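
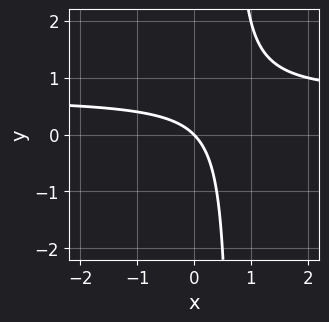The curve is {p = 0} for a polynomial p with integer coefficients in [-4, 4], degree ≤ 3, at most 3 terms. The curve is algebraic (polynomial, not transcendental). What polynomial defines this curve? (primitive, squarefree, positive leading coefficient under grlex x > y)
3*x*y - 2*x - 2*y

(a) The degree is 2 — the shape is more complex than any degree-1 curve.
(b) Observable constraints: one x-axis crossing is at x = 0; it meets the y-axis at y = 0 (among the integer gridlines).
(c) Assembling these constraints gives the stated polynomial.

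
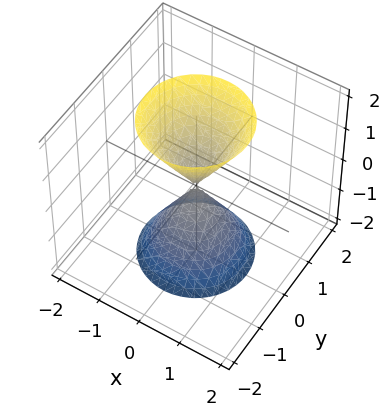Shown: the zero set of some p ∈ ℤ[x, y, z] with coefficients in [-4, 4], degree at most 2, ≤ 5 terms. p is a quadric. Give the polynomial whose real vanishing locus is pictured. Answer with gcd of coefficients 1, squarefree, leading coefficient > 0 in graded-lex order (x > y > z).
3*x^2 + 3*y^2 - z^2

(a) There are 2 components.
(b) The degree is 2 — a double cone through the origin; a quadric.
(c) Symmetries: it's symmetric under z → −z, forcing even powers of z; the surface is invariant under rotation about z: p = q(x² + y², z).
(d) From the axis intercepts and sections: it meets the y-axis at y = 0 (among the integer gridlines); one z-axis crossing is at z = 0; a circular section at z = 1 has radius between 0 and 1.
(e) Fitting integer coefficients to these (and the overall shape) gives p.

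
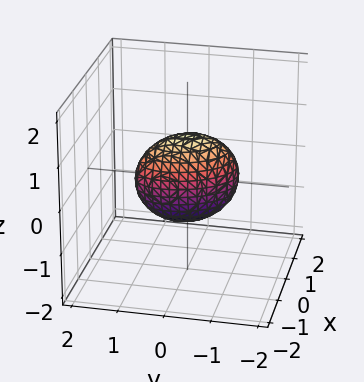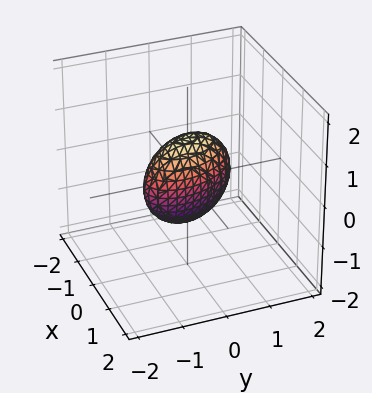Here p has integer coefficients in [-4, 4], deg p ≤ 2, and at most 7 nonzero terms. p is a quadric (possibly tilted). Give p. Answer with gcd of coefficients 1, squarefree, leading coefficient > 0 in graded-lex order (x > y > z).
2*x^2 + x*y + y^2 + z^2 - 1

deg p = 2.
From the axis intercepts and sections: among the integer gridlines, it crosses the z-axis at z ∈ {-1, 1}; among the integer gridlines, it crosses the y-axis at y ∈ {-1, 1}.
Fitting integer coefficients to these (and the overall shape) gives p.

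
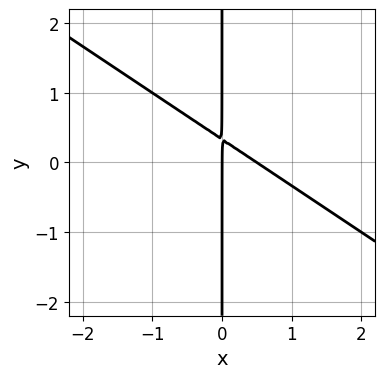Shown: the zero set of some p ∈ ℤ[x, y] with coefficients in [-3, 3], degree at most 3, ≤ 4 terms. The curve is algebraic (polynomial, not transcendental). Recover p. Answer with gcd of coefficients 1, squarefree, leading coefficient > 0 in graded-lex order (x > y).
2*x^2 + 3*x*y - x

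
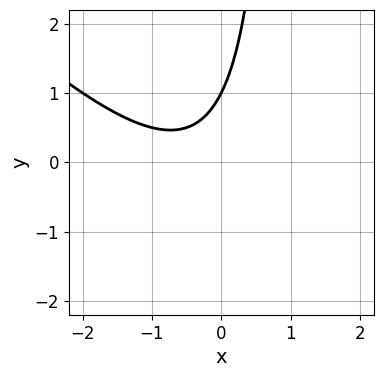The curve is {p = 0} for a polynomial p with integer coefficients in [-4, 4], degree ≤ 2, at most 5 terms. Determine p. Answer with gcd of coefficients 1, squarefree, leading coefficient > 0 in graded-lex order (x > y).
Degree: a generic line meets the curve in up to 2 points, so deg p = 2.
Reading off the gridlines: one y-axis crossing is at y = 1; it misses every integer gridline on the x-axis.
Matching integer coefficients to the picture gives p.

x^2 + x*y + x - y + 1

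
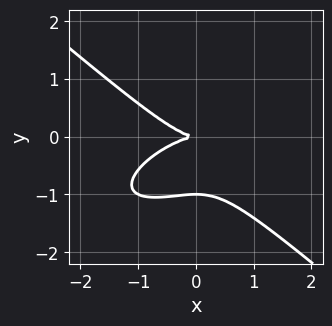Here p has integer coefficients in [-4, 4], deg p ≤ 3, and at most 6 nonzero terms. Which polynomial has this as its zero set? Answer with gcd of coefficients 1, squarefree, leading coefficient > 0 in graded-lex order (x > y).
x^3 - x^2*y + 3*y^3 + 3*y^2

1. Degree: no degree-2 curve has this shape, so deg p = 3.
2. Against the integer gridlines: among the integer gridlines, it crosses the y-axis at y ∈ {-1, 0}; one x-axis crossing is at x = 0.
3. Assembling these constraints gives the stated polynomial.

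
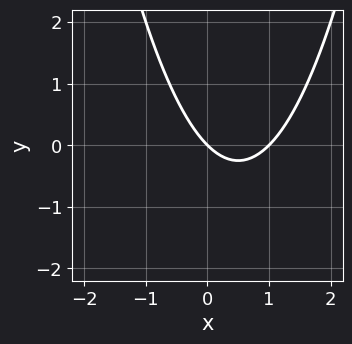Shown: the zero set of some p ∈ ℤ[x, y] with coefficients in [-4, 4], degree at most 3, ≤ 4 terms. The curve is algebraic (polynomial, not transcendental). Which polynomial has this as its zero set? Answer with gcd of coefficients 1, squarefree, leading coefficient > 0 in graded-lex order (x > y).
1. Degree: the shape is more complex than any degree-1 curve, so deg p = 2.
2. From the visible intercepts: it meets the y-axis at y = 0 (among the integer gridlines); among the integer gridlines, it crosses the x-axis at x ∈ {0, 1}.
3. Fitting integer coefficients to these (and the overall shape) gives p.

x^2 - x - y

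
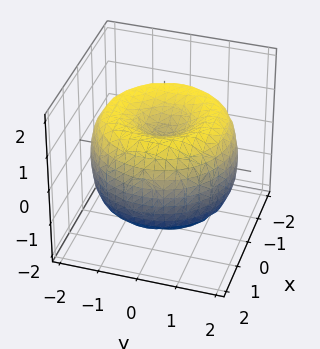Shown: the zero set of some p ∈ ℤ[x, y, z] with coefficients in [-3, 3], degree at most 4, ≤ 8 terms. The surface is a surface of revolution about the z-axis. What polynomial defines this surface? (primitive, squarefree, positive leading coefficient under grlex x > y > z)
Degree: the shape is more complex than any degree-3 surface, so deg p = 4.
By symmetry, every cross-section ⟂ z is a circle, so x, y appear only via x² + y².
Reading off the gridlines: a circular section at z = -1 has radius between 0 and 1.
These observations pin down the coefficients.

x^4 + 2*x^2*y^2 + y^4 - 3*x^2 - 3*y^2 + 2*z^2 - 1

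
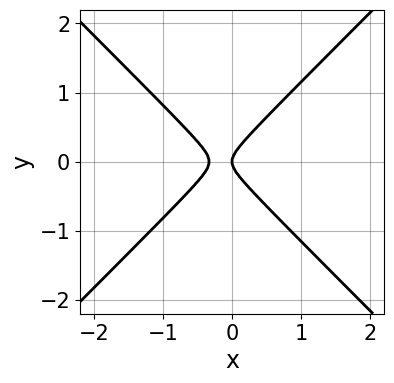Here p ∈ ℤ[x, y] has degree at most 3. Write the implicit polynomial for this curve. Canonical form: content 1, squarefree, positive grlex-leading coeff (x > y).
3*x^2 - 3*y^2 + x

First, deg p = 2. No degree-1 curve has this shape.
Next, symmetries: the y ↦ −y reflection is a symmetry, so y appears only in even powers.
Next, from the axis intercepts and sections: it meets the y-axis at y = 0 (among the integer gridlines); one x-axis crossing is at x = 0.
Finally, assembling these constraints gives the stated polynomial.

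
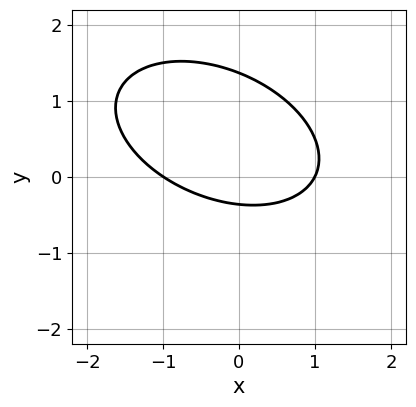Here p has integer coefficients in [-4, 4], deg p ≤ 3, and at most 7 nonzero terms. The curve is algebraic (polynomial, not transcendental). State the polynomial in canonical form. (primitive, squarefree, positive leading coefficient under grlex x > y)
x^2 + x*y + 2*y^2 - 2*y - 1

The degree is 2 — no degree-1 curve has this shape.
From the visible intercepts: among the integer gridlines, it crosses the x-axis at x ∈ {-1, 1}.
Together with the visible shape, these determine p as stated.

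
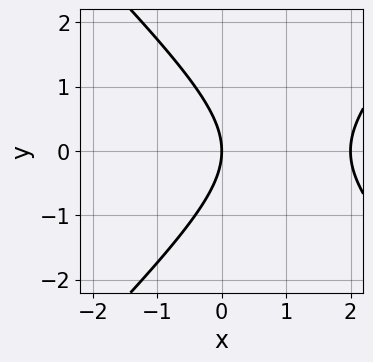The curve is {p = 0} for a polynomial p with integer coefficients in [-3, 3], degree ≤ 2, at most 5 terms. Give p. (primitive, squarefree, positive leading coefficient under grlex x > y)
x^2 - y^2 - 2*x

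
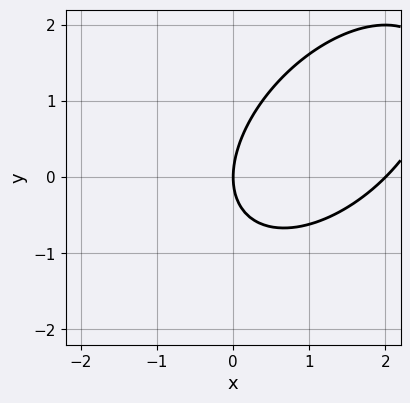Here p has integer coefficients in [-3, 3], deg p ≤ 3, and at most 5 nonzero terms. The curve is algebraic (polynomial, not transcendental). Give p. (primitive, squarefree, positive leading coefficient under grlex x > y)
x^2 - x*y + y^2 - 2*x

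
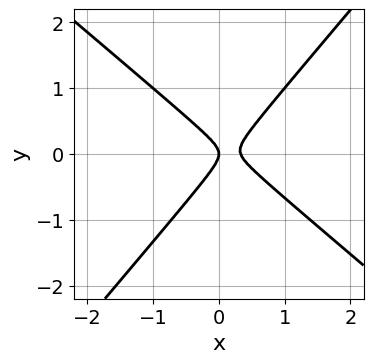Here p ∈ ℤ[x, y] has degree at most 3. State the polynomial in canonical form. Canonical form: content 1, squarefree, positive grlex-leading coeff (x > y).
3*x^2 + x*y - 3*y^2 - x

(a) Degree: no degree-1 curve has this shape, so deg p = 2.
(b) From the visible intercepts: one y-axis crossing is at y = 0; one x-axis crossing is at x = 0.
(c) Solving for integer coefficients yields p as stated.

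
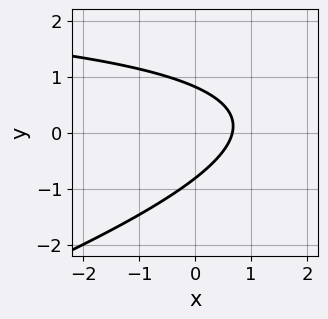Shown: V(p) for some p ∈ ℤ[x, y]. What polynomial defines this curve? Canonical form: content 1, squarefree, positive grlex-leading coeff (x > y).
x*y - 3*y^2 - 3*x + 2

(a) The degree is 2 — no degree-1 curve has this shape.
(b) The integer polynomial consistent with all of this is the stated p.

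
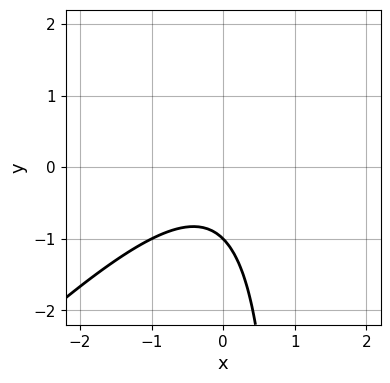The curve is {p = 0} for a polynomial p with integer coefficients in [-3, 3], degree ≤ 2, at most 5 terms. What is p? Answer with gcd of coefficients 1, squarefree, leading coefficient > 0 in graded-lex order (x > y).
1. deg p = 2.
2. From the axis intercepts and sections: it meets the y-axis at y = -1 (among the integer gridlines); it misses every integer gridline on the x-axis.
3. Putting this together gives p.

x^2 - x*y + y + 1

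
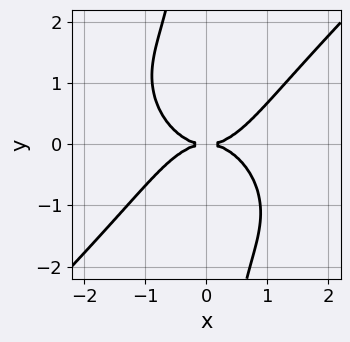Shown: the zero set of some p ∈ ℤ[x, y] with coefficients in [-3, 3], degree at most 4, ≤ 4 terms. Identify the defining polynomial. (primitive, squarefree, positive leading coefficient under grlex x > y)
First, degree: no degree-3 curve has this shape, so deg p = 4.
Next, observable constraints: one x-axis crossing is at x = 0; it crosses the y-axis at the gridline y = 0.
Finally, together with the visible shape, these determine p as stated.

2*x^4 - 2*x*y^3 - 3*y^2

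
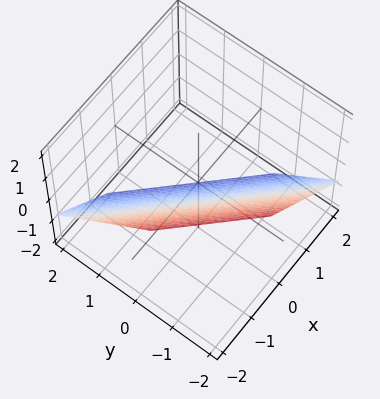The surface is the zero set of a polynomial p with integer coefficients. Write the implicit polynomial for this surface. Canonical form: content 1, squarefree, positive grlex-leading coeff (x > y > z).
3*x + 3*y + 3*z + 2

1. Degree: every cross-section is a straight line — this is a plane, so deg p = 1.
2. Putting this together gives p.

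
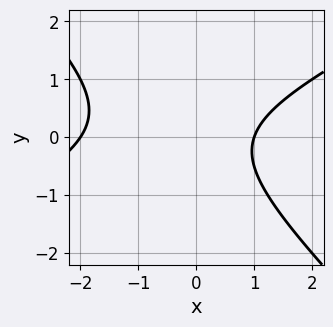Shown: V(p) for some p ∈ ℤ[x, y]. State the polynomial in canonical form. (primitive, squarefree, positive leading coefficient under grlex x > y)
x^2 - x*y - 2*y^2 + x - 2

Degree: a generic line meets the curve in up to 2 points, so deg p = 2.
Reading off the gridlines: among the integer gridlines, it crosses the x-axis at x ∈ {-2, 1}; the curve avoids every integer y-axis point in the box.
Assembling these constraints gives the stated polynomial.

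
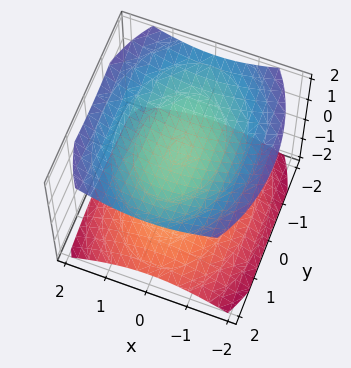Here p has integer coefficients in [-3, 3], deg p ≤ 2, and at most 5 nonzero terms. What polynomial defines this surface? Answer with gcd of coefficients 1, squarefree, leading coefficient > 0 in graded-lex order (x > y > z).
2*x^2 + y^2 - 3*z^2 + 3

(a) There are 2 components.
(b) deg p = 2.
(c) Symmetries: the z ↦ −z reflection is a symmetry, so z appears only in even powers; it's symmetric under y → −y, forcing even powers of y; mirror symmetry x ↦ −x ⇒ only even powers of x.
(d) Observable constraints: it misses every integer gridline on the y-axis; the z-axis gridline crossings are at z ∈ {-1, 1}; no x-intercept at any integer in the box.
(e) Together with the visible shape, these determine p as stated.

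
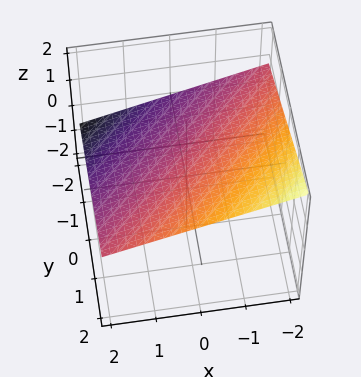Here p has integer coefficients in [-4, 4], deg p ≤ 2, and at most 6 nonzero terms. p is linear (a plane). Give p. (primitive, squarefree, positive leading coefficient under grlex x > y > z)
Degree: the surface is flat (a plane), so deg p = 1.
Against the integer gridlines: one y-axis crossing is at y = -2; it meets the x-axis at x = 2 (among the integer gridlines).
The integer polynomial consistent with all of this is the stated p.

x - y + 3*z - 2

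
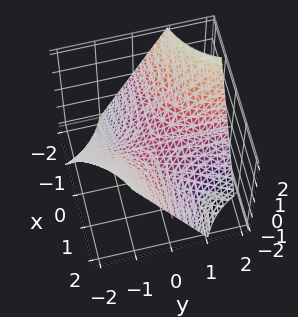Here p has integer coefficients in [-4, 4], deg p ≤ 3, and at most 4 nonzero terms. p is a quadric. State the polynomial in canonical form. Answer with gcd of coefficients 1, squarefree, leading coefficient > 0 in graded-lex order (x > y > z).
x*y + z

1. The degree is 2 — a hyperbolic paraboloid; a quadric.
2. From the visible intercepts: it crosses the z-axis at the gridline z = 0; every point of the x-axis in the box is on the surface; the visible y-axis segment lies entirely on the surface.
3. Together with the visible shape, these determine p as stated.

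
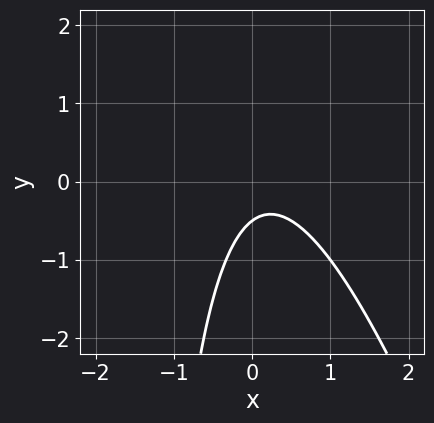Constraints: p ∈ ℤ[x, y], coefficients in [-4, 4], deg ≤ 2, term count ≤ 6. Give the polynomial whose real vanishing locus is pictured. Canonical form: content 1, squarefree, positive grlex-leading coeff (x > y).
3*x^2 + x*y - x + 2*y + 1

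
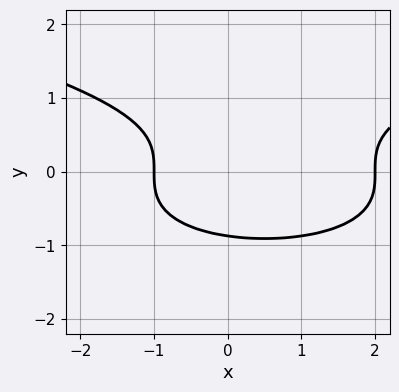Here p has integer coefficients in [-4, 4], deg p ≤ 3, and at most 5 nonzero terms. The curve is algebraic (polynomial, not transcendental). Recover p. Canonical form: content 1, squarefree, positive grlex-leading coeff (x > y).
3*y^3 - x^2 + x + 2

First, the degree is 3 — a generic line meets the curve in up to 3 points.
Next, observable constraints: the x-axis gridline crossings are at x ∈ {-1, 2}.
Finally, the integer polynomial consistent with all of this is the stated p.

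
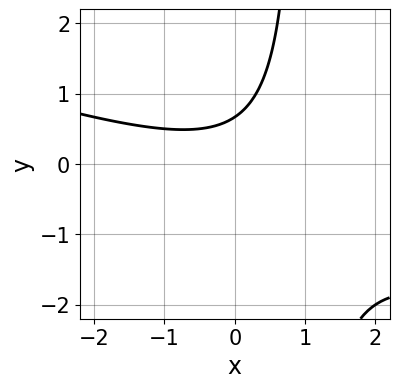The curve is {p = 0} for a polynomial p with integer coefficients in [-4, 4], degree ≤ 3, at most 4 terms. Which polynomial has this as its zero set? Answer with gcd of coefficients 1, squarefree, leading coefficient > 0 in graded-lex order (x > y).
x^2 + 3*x*y - 3*y + 2

(a) The degree is 2 — no degree-1 curve has this shape.
(b) From the axis intercepts and sections: no x-intercept at any integer in the box.
(c) Matching integer coefficients to the picture gives p.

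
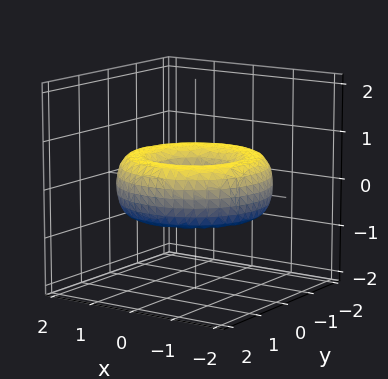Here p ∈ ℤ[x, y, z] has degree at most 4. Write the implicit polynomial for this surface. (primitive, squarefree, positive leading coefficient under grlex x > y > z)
(a) deg p = 4. No degree-3 surface has this shape.
(b) Symmetries: rotational symmetry about the z-axis ⇒ p depends on x, y only through x² + y².
(c) Reading off the gridlines: the surface avoids every integer z-axis point in the box; a circular section at z = 0 has radius between 0 and 1.
(d) Together with the visible shape, these determine p as stated.

x^4 + 2*x^2*y^2 + y^4 - 3*x^2 - 3*y^2 + 3*z^2 + 1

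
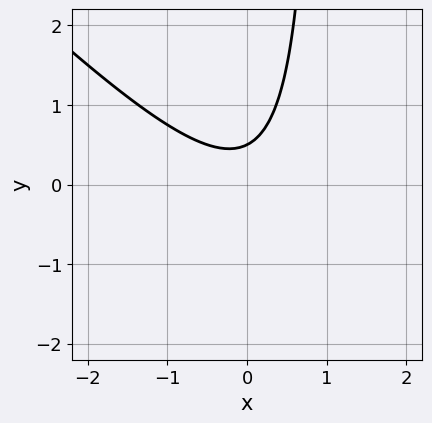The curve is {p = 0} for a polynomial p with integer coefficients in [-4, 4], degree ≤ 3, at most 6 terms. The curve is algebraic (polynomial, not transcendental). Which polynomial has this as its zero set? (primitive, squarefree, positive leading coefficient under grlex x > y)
2*x^2 + 2*x*y - 2*y + 1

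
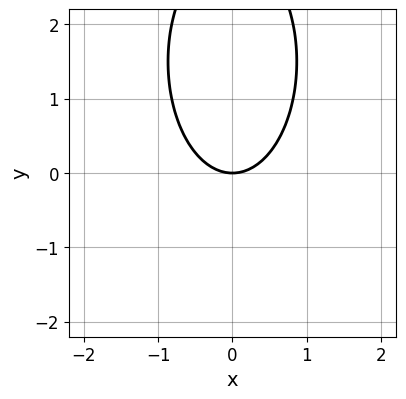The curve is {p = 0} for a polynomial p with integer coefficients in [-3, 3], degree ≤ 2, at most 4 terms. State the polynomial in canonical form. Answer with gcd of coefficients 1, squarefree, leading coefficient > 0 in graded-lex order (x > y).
1. deg p = 2. The shape is more complex than any degree-1 curve.
2. Symmetries: mirror symmetry x ↦ −x ⇒ only even powers of x.
3. Checking where it meets the axes: it meets the x-axis at x = 0 (among the integer gridlines); it crosses the y-axis at the gridline y = 0.
4. Matching integer coefficients to the picture gives p.

3*x^2 + y^2 - 3*y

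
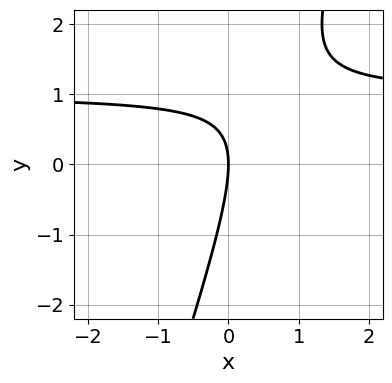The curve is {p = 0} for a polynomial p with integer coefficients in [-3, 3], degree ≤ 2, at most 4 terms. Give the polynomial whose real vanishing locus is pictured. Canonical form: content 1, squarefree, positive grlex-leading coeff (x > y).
3*x*y - y^2 - 3*x

(a) deg p = 2. No degree-1 curve has this shape.
(b) Observable constraints: it meets the y-axis at y = 0 (among the integer gridlines); one x-axis crossing is at x = 0.
(c) Together with the visible shape, these determine p as stated.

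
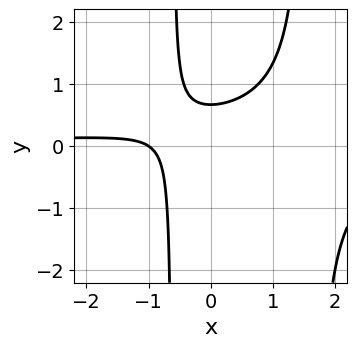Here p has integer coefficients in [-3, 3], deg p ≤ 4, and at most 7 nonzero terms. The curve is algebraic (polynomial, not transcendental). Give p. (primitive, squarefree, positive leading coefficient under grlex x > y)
3*x^2*y - 3*x*y + 2*x - 3*y + 2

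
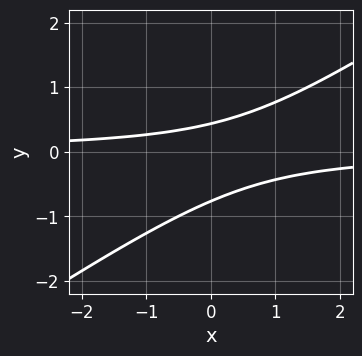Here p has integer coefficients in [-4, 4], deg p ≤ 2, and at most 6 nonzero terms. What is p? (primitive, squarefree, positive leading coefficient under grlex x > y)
2*x*y - 3*y^2 - y + 1

First, degree: the shape is more complex than any degree-1 curve, so deg p = 2.
Then, checking where it meets the axes: the curve avoids every integer x-axis point in the box.
Finally, solving for integer coefficients yields p as stated.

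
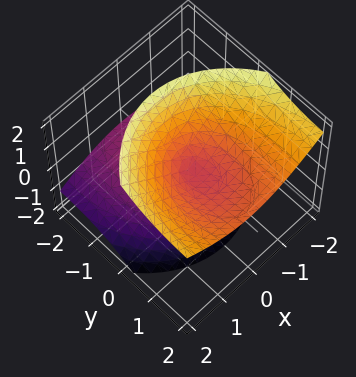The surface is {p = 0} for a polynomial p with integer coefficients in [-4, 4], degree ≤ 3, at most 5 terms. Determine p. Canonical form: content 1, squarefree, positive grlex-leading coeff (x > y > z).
2*x^2 + y^2 - 3*y*z - 2*z^2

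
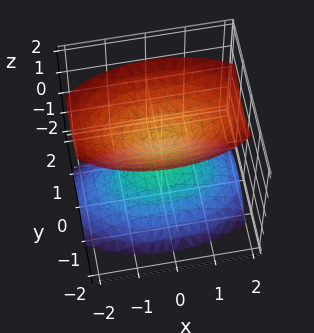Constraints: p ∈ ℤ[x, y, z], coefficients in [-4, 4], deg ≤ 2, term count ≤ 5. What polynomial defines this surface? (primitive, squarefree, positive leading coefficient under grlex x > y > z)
x^2 + 3*y^2 - 2*z^2 + 1

There are 2 components.
deg p = 2.
Symmetries: mirror symmetry x ↦ −x ⇒ only even powers of x; mirror symmetry y ↦ −y ⇒ only even powers of y; it's symmetric under z → −z, forcing even powers of z.
From the visible intercepts: the surface avoids every integer x-axis point in the box; no y-intercept at any integer in the box.
Putting this together gives p.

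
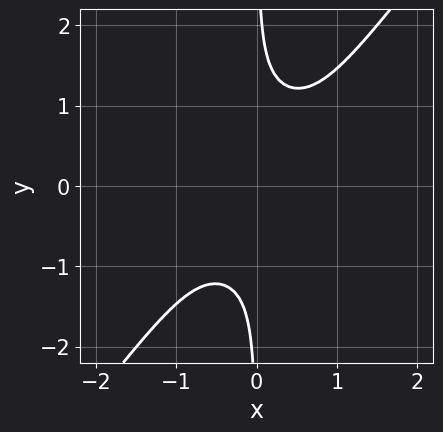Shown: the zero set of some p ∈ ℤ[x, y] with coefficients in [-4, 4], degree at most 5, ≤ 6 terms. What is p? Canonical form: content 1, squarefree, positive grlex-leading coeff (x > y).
1. Degree: the shape is more complex than any degree-3 curve, so deg p = 4.
2. Reading off the gridlines: it misses every integer gridline on the y-axis; the curve avoids every integer x-axis point in the box.
3. Assembling these constraints gives the stated polynomial.

x^4 + 2*x^2*y^2 - 2*x*y^3 + 1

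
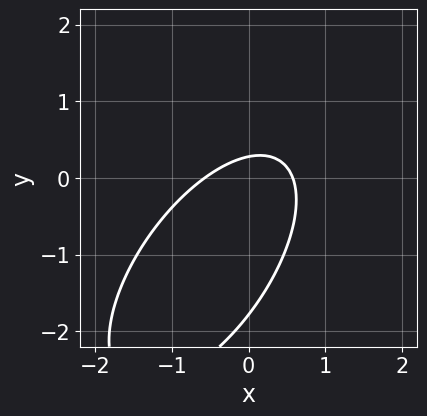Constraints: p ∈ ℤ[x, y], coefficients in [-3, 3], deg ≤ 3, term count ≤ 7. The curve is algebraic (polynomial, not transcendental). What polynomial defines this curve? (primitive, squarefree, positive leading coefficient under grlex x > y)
3*x^2 - 3*x*y + 2*y^2 + 3*y - 1

First, the degree is 2 — the shape is more complex than any degree-1 curve.
Finally, putting this together gives p.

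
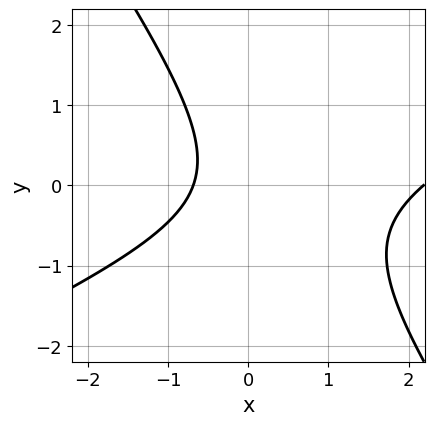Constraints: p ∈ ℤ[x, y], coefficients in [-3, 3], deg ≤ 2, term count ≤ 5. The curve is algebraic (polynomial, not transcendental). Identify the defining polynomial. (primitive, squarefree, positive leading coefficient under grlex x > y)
2*x^2 - 3*x*y - 3*y^2 - 3*x - 3

1. deg p = 2. The shape is more complex than any degree-1 curve.
2. Reading off the gridlines: it misses every integer gridline on the y-axis.
3. Matching integer coefficients to the picture gives p.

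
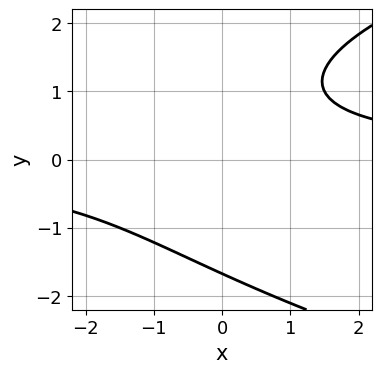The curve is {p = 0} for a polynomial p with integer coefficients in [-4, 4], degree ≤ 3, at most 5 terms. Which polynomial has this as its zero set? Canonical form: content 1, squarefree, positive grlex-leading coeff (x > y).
y^3 - 2*x*y - y + 3

(a) deg p = 3.
(b) From the visible intercepts: it misses every integer gridline on the x-axis.
(c) Solving for integer coefficients yields p as stated.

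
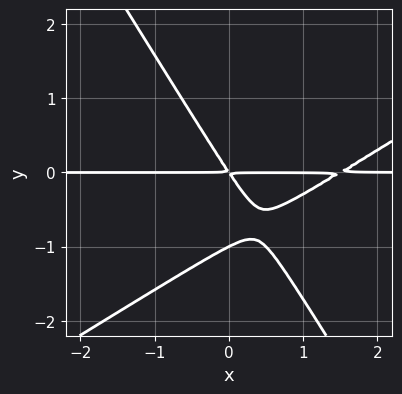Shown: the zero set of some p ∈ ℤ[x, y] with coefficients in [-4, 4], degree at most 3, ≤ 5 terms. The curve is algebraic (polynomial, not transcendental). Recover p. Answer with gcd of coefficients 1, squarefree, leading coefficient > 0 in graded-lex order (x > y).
2*x^2*y - 2*x*y^2 - 2*y^3 - 3*x*y - 2*y^2

deg p = 3.
From the visible intercepts: it meets the y-axis at y = -1 (among the integer gridlines); the visible x-axis segment lies entirely on the curve.
Fitting integer coefficients to these (and the overall shape) gives p.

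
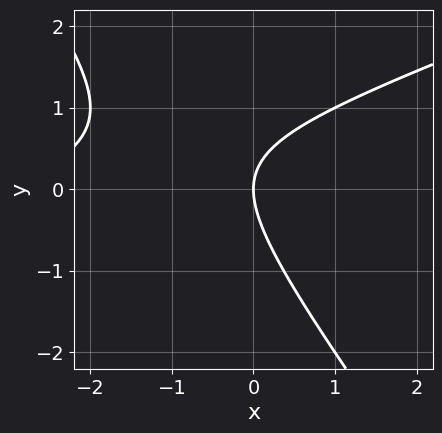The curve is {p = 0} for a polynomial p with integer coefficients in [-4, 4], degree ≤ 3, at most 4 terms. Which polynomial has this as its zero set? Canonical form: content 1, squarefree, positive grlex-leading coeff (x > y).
x^2 - 2*x*y - 2*y^2 + 3*x

1. deg p = 2.
2. Checking where it meets the axes: one y-axis crossing is at y = 0; it meets the x-axis at x = 0 (among the integer gridlines).
3. The integer polynomial consistent with all of this is the stated p.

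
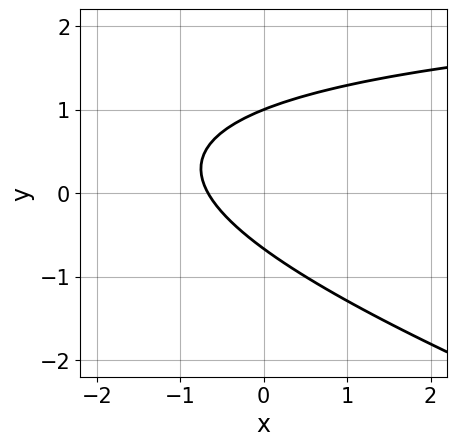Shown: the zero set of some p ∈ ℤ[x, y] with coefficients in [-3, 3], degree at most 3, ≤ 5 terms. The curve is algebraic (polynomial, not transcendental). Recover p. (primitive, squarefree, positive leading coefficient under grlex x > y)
x*y + 3*y^2 - 3*x - y - 2

(a) deg p = 2. The shape is more complex than any degree-1 curve.
(b) Checking where it meets the axes: it crosses the y-axis at the gridline y = 1.
(c) Solving for integer coefficients yields p as stated.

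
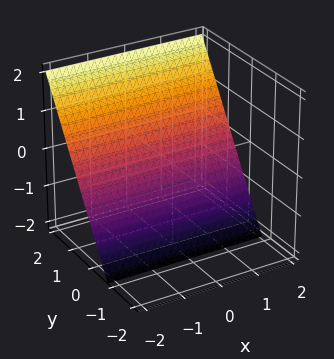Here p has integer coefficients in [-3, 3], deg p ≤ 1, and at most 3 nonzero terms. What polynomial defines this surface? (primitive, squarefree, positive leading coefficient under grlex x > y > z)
3*y - 2*z - 2

(a) deg p = 1. Every cross-section is a straight line — this is a plane.
(b) From the visible intercepts: one z-axis crossing is at z = -1; no x-intercept at any integer in the box.
(c) These observations pin down the coefficients.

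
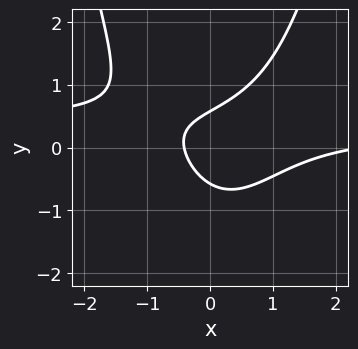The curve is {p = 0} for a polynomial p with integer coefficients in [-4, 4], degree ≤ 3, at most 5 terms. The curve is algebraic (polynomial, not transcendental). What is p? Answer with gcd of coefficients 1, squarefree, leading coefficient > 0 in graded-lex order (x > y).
(a) Degree: a generic line meets the curve in up to 3 points, so deg p = 3.
(b) Putting this together gives p.

3*x^2*y - x^2 - 3*y^2 + 2*x + 1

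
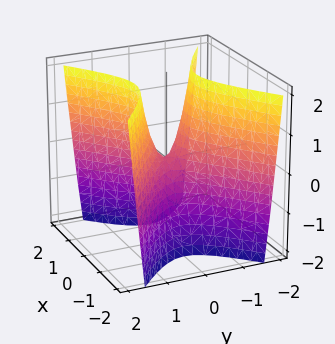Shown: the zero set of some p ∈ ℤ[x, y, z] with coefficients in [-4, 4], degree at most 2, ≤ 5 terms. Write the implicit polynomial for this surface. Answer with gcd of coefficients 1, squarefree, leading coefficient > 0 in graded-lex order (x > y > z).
2*x^2 - 3*y^2 + z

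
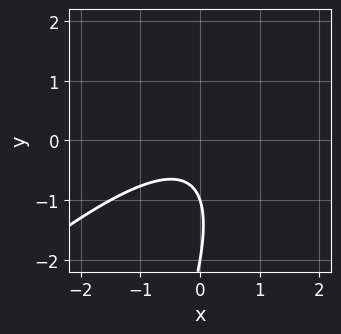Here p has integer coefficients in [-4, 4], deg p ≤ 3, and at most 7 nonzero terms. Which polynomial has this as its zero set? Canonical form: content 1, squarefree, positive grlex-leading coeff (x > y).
2*x^2 - 3*x*y + y^2 + 3*y + 2

1. deg p = 2. No degree-1 curve has this shape.
2. From the axis intercepts and sections: the curve avoids every integer x-axis point in the box; among the integer gridlines, it crosses the y-axis at y ∈ {-2, -1}.
3. These observations pin down the coefficients.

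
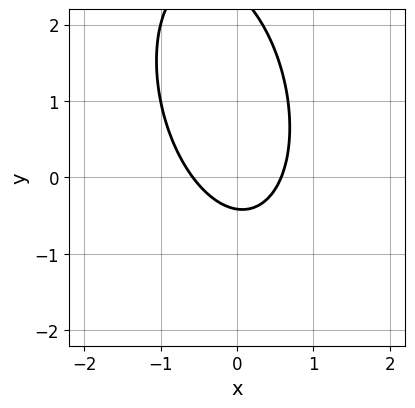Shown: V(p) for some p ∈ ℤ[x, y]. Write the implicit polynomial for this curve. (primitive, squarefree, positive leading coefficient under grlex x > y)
3*x^2 + x*y + y^2 - 2*y - 1

deg p = 2. A generic line meets the curve in up to 2 points.
Putting this together gives p.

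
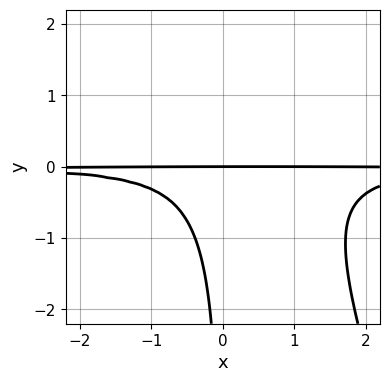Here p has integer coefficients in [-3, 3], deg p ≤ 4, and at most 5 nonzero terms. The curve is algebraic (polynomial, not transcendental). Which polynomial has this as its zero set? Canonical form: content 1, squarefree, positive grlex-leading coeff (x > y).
3*x^2*y^2 + x*y^3 - 3*x*y^2 + 2*y

Degree: no degree-3 curve has this shape, so deg p = 4.
Reading off the gridlines: one y-axis crossing is at y = 0; every point of the x-axis in the box is on the curve.
Fitting integer coefficients to these (and the overall shape) gives p.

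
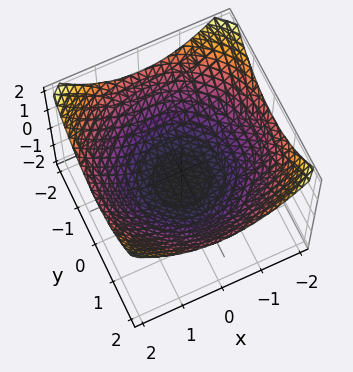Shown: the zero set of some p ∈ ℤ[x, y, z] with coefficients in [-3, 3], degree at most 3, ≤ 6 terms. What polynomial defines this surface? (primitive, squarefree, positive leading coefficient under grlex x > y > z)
x^2 + y^2 - 3*z - 2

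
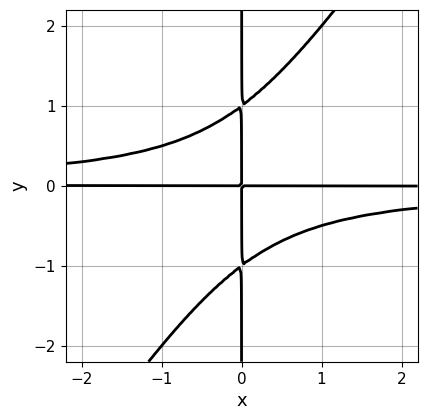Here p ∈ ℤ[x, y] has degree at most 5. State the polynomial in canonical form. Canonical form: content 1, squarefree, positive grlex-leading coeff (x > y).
3*x^2*y^2 - 2*x*y^3 + 2*x*y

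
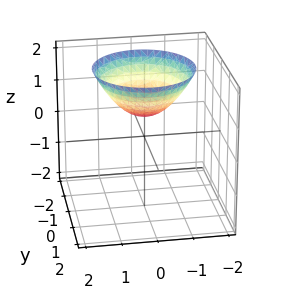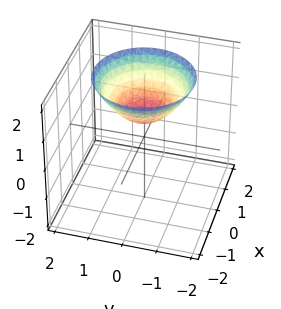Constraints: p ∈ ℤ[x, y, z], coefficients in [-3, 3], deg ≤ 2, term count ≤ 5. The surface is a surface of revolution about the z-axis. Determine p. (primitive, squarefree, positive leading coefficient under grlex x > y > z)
2*x^2 + 2*y^2 - 3*z + 2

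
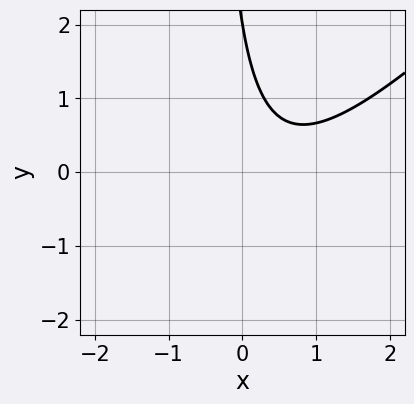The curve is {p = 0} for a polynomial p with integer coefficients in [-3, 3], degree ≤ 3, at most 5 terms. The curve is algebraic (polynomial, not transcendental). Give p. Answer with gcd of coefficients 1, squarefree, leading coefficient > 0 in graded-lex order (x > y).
2*x^2 - 2*x*y - 2*x - y + 2

First, degree: no degree-1 curve has this shape, so deg p = 2.
Next, from the visible intercepts: it meets the y-axis at y = 2 (among the integer gridlines); it misses every integer gridline on the x-axis.
Finally, matching integer coefficients to the picture gives p.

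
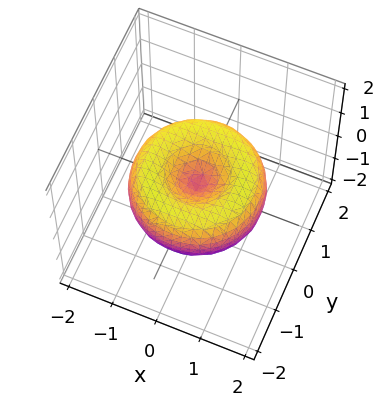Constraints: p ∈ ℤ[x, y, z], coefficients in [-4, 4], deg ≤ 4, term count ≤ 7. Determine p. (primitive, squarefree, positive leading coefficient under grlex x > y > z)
The degree is 4 — the shape is more complex than any degree-3 surface.
Symmetry: the z-axis is an axis of rotation, so x and y enter only as x² + y².
Reading off the gridlines: it crosses the z-axis at the gridline z = 0; a circular section at z = 0 has radius between 1 and 2; it meets the y-axis at y = 0 (among the integer gridlines); it crosses the x-axis at the gridline x = 0.
Together with the visible shape, these determine p as stated.

x^4 + 2*x^2*y^2 + y^4 - 2*x^2 - 2*y^2 + 2*z^2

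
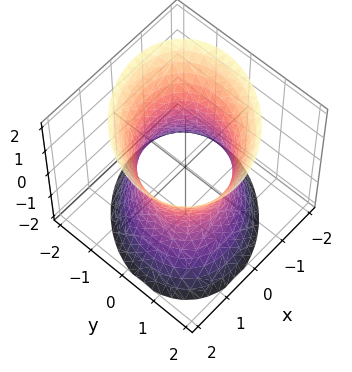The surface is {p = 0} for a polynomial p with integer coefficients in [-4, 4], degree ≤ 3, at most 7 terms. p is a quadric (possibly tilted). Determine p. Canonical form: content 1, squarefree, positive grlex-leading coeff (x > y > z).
2*x^2 - x*y + 2*y^2 - z^2 - 3

First, deg p = 2.
Next, checking where it meets the axes: no z-intercept at any integer in the box.
Finally, matching integer coefficients to the picture gives p.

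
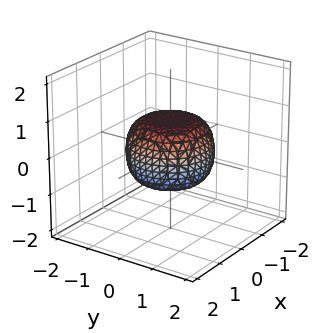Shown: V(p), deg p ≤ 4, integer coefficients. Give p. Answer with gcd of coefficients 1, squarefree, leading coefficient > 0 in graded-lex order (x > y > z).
2*x^4 + 4*x^2*y^2 + 2*y^4 - x^2 - y^2 + 3*z^2 - 2

1. The degree is 4 — the shape is more complex than any degree-3 surface.
2. Symmetries: rotational symmetry about the z-axis ⇒ p depends on x, y only through x² + y².
3. Against the integer gridlines: a circular section at z = 0 has radius between 1 and 2.
4. Matching integer coefficients to the picture gives p.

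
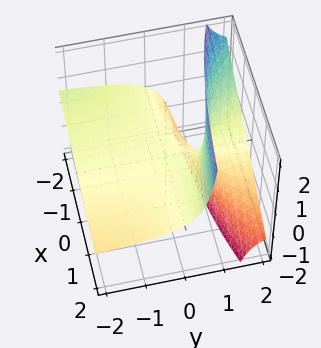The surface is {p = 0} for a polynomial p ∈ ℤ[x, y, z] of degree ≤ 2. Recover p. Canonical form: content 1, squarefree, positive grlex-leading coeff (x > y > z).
(a) The degree is 2 — a generic line meets the surface in up to 2 points.
(b) Observable constraints: one z-axis crossing is at z = 0; every point of the x-axis in the box is on the surface; every point of the y-axis in the box is on the surface.
(c) The integer polynomial consistent with all of this is the stated p.

x*y + 3*y*z - 3*z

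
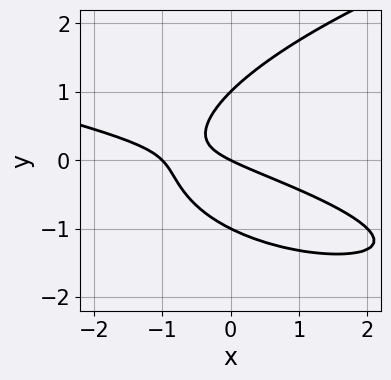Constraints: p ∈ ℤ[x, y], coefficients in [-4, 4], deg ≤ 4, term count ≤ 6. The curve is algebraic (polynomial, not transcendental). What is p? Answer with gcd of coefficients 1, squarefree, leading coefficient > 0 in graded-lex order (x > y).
2*y^3 - x^2 - 3*x*y - x - 2*y

(a) The degree is 3 — no degree-2 curve has this shape.
(b) Against the integer gridlines: the y-axis gridline crossings are at y ∈ {-1, 0, 1}; the x-axis gridline crossings are at x ∈ {-1, 0}.
(c) Together with the visible shape, these determine p as stated.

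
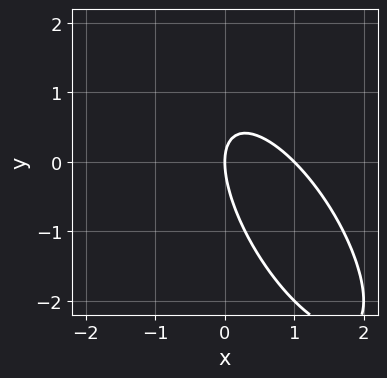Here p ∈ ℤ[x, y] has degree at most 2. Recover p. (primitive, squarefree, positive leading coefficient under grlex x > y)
First, the degree is 2 — the shape is more complex than any degree-1 curve.
Then, observable constraints: the x-axis gridline crossings are at x ∈ {0, 1}; one y-axis crossing is at y = 0.
Finally, together with the visible shape, these determine p as stated.

2*x^2 + 2*x*y + y^2 - 2*x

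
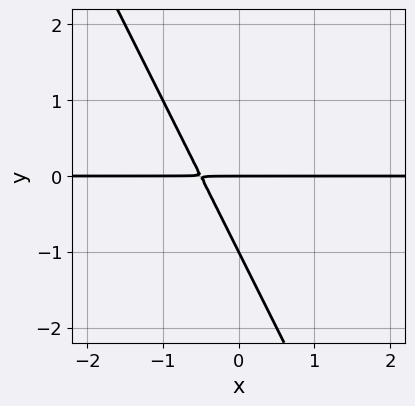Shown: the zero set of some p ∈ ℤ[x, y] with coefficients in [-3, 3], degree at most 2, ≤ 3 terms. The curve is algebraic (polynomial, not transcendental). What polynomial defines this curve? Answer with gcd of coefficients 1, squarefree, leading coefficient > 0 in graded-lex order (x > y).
2*x*y + y^2 + y

1. Degree: a generic line meets the curve in up to 2 points, so deg p = 2.
2. Observable constraints: every point of the x-axis in the box is on the curve; among the integer gridlines, it crosses the y-axis at y ∈ {-1, 0}.
3. These observations pin down the coefficients.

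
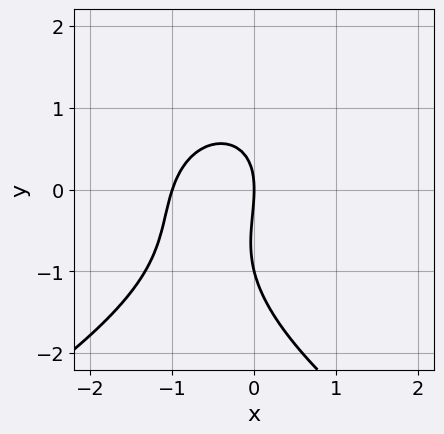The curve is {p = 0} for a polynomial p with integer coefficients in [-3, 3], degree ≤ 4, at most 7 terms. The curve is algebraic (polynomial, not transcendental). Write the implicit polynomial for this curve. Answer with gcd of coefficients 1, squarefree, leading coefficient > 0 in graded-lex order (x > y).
y^3 + 3*x^2 - x*y + y^2 + 3*x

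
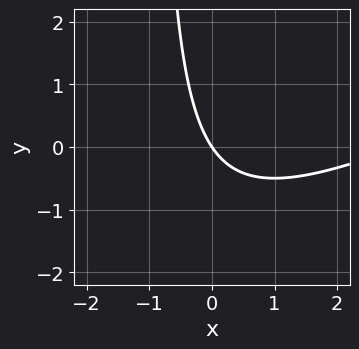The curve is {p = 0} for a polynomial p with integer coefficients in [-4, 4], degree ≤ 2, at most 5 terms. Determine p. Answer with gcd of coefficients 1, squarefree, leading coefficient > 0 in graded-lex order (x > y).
x^2 - 2*x*y - 3*x - 2*y

The degree is 2 — a generic line meets the curve in up to 2 points.
From the visible intercepts: it crosses the x-axis at the gridline x = 0; it meets the y-axis at y = 0 (among the integer gridlines).
Assembling these constraints gives the stated polynomial.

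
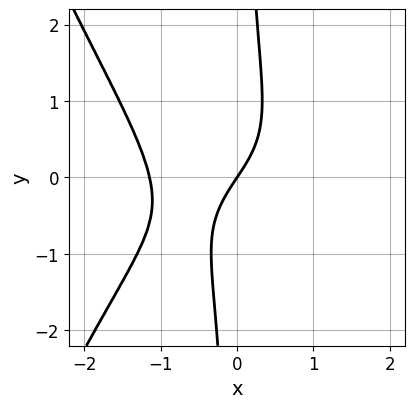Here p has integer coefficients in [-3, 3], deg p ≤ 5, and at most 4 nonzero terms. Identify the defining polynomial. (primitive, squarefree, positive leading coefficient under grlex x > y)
2*x^4 + 3*x*y^2 + 3*x - 2*y

(a) Degree: the shape is more complex than any degree-3 curve, so deg p = 4.
(b) Checking where it meets the axes: one y-axis crossing is at y = 0; it crosses the x-axis at the gridline x = 0.
(c) Assembling these constraints gives the stated polynomial.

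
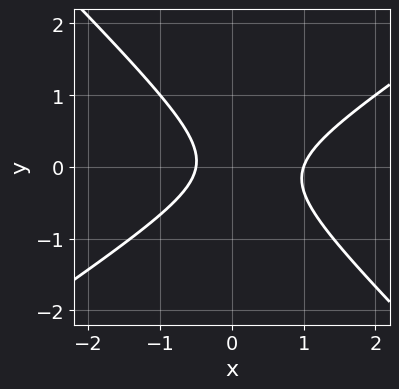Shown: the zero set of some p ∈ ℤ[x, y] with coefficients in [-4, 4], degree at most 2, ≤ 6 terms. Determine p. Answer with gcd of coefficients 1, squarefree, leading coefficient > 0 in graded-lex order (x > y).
2*x^2 - x*y - 3*y^2 - x - 1

(a) The degree is 2 — the shape is more complex than any degree-1 curve.
(b) Observable constraints: it meets the x-axis at x = 1 (among the integer gridlines); the curve avoids every integer y-axis point in the box.
(c) Together with the visible shape, these determine p as stated.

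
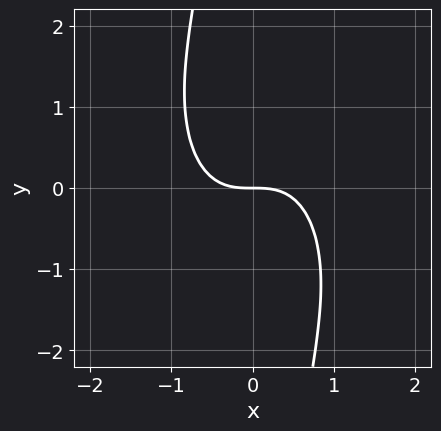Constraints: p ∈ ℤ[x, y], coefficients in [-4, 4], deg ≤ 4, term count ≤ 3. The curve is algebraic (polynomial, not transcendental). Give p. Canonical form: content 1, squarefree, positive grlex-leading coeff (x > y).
First, degree: the shape is more complex than any degree-2 curve, so deg p = 3.
Next, checking where it meets the axes: it meets the y-axis at y = 0 (among the integer gridlines); it meets the x-axis at x = 0 (among the integer gridlines).
Finally, putting this together gives p.

2*x^3 + x*y^2 + 2*y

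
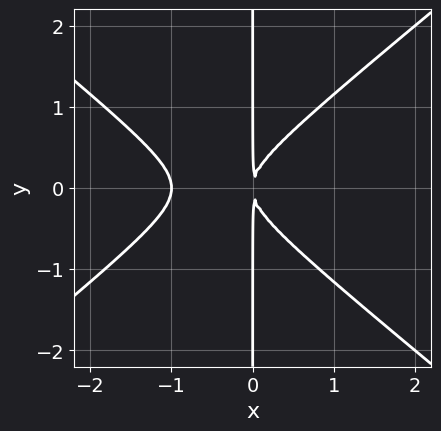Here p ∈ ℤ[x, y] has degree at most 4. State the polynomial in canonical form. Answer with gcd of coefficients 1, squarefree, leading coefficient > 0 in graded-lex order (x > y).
2*x^3 - 3*x*y^2 + 2*x^2

1. deg p = 3.
2. Symmetries: it's symmetric under y → −y, forcing even powers of y.
3. Observable constraints: every point of the y-axis in the box is on the curve; it crosses the x-axis at the gridline x = -1.
4. Fitting integer coefficients to these (and the overall shape) gives p.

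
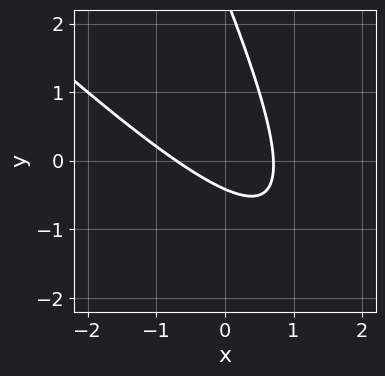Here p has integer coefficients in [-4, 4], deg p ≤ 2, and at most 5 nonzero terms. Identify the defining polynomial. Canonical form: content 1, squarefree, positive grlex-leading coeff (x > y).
1. deg p = 2. The shape is more complex than any degree-1 curve.
2. Putting this together gives p.

2*x^2 + 3*x*y + y^2 - 2*y - 1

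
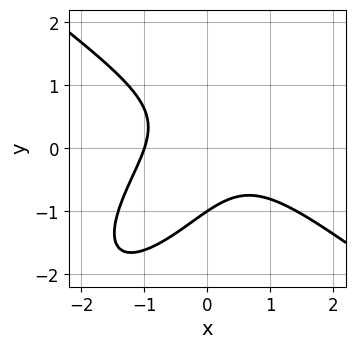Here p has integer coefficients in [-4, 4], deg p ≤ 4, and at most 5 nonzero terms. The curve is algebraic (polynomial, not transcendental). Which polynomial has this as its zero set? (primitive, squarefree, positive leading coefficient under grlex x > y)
First, deg p = 3.
Next, from the axis intercepts and sections: one y-axis crossing is at y = -1; it crosses the x-axis at the gridline x = -1.
Finally, fitting integer coefficients to these (and the overall shape) gives p.

x^3 - x*y^2 + y^3 + x*y + 1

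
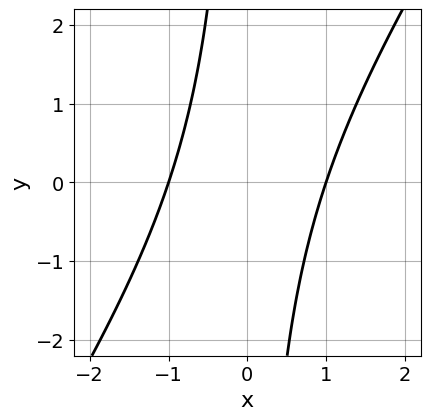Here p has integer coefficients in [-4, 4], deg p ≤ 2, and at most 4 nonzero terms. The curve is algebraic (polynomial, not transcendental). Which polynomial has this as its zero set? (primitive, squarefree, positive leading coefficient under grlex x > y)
Degree: a generic line meets the curve in up to 2 points, so deg p = 2.
Checking where it meets the axes: no y-intercept at any integer in the box; among the integer gridlines, it crosses the x-axis at x ∈ {-1, 1}.
Putting this together gives p.

3*x^2 - 2*x*y - 3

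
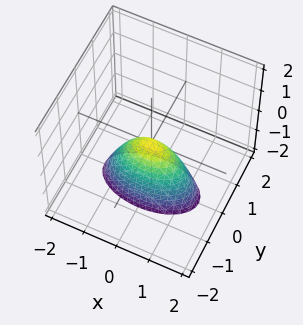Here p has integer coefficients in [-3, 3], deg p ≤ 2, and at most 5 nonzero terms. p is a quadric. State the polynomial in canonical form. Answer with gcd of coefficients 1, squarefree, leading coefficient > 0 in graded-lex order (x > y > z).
1. deg p = 2. A single bowl opening along one axis; a quadric.
2. Symmetries: it's symmetric under y → −y, forcing even powers of y; mirror symmetry x ↦ −x ⇒ only even powers of x.
3. From the axis intercepts and sections: one y-axis crossing is at y = 0; it meets the x-axis at x = 0 (among the integer gridlines).
4. Together with the visible shape, these determine p as stated.

x^2 + 3*y^2 + z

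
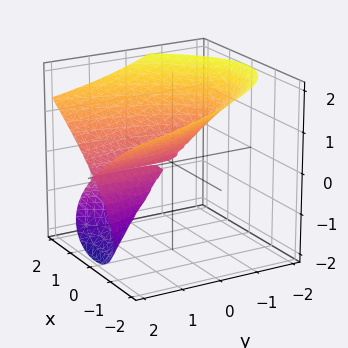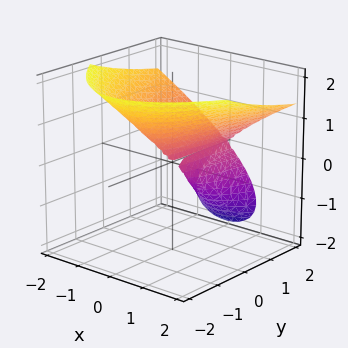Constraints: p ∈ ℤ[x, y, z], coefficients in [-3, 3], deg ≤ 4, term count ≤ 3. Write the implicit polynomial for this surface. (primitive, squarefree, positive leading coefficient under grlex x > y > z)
(a) Degree: no degree-2 surface has this shape, so deg p = 3.
(b) From the visible intercepts: it crosses the x-axis at the gridline x = 0; it meets the z-axis at z = 0 (among the integer gridlines); every point of the y-axis in the box is on the surface.
(c) Fitting integer coefficients to these (and the overall shape) gives p.

2*y*z^2 + 2*z^3 - 3*x^2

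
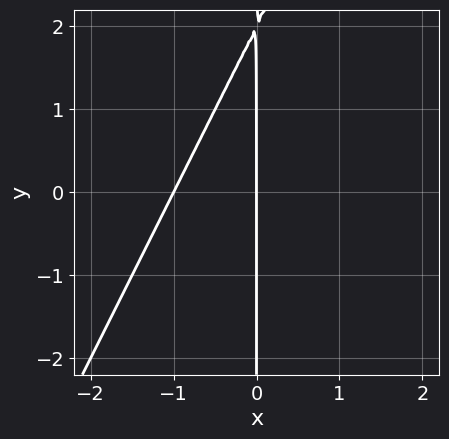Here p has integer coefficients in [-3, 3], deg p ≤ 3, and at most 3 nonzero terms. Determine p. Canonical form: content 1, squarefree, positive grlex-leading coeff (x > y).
(a) The degree is 2 — no degree-1 curve has this shape.
(b) From the visible intercepts: the x-axis gridline crossings are at x ∈ {-1, 0}; every point of the y-axis in the box is on the curve.
(c) These observations pin down the coefficients.

2*x^2 - x*y + 2*x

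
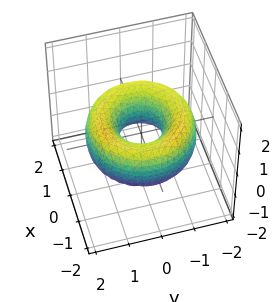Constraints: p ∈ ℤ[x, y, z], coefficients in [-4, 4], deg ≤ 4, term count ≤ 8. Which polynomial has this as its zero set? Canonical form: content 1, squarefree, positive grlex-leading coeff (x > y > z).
deg p = 4. The shape is more complex than any degree-3 surface.
Symmetry: every cross-section ⟂ z is a circle, so x, y appear only via x² + y².
Checking where it meets the axes: the surface avoids every integer z-axis point in the box; a circular section at z = 0 has radius between 0 and 1.
Putting this together gives p.

x^4 + 2*x^2*y^2 + y^4 - 3*x^2 - 3*y^2 + 2*z^2 + 1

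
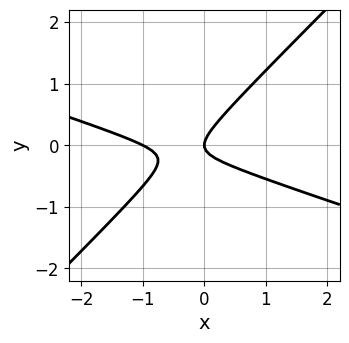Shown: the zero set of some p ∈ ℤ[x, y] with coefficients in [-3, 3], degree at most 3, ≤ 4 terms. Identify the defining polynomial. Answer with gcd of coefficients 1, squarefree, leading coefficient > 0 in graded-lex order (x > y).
x^2 + 2*x*y - 3*y^2 + x

1. Degree: the shape is more complex than any degree-1 curve, so deg p = 2.
2. From the visible intercepts: one y-axis crossing is at y = 0; among the integer gridlines, it crosses the x-axis at x ∈ {-1, 0}.
3. Solving for integer coefficients yields p as stated.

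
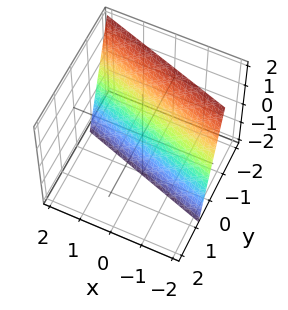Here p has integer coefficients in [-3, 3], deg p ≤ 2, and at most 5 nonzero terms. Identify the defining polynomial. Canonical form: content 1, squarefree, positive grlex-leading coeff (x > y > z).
First, the degree is 1 — the surface is flat (a plane).
Next, checking where it meets the axes: it crosses the x-axis at the gridline x = -2; it meets the z-axis at z = -2 (among the integer gridlines).
Finally, the integer polynomial consistent with all of this is the stated p.

x + 3*y + z + 2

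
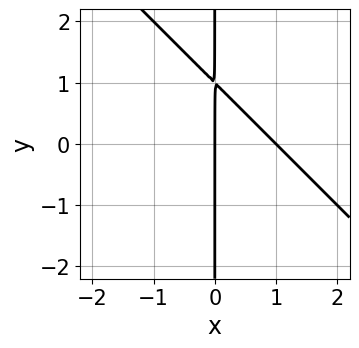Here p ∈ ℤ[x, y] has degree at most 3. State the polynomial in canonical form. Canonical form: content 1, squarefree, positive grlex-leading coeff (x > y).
x^2 + x*y - x

1. deg p = 2. The shape is more complex than any degree-1 curve.
2. From the visible intercepts: the x-axis gridline crossings are at x ∈ {0, 1}; every point of the y-axis in the box is on the curve.
3. The integer polynomial consistent with all of this is the stated p.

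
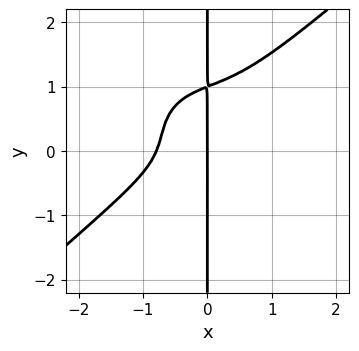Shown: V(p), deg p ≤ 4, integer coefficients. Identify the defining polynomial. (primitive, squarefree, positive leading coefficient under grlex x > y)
2*x^4 - 3*x*y^3 + 2*x^2*y + 2*x*y^2 + x

The degree is 4 — no degree-3 curve has this shape.
Checking where it meets the axes: the visible y-axis segment lies entirely on the curve; one x-axis crossing is at x = 0.
Together with the visible shape, these determine p as stated.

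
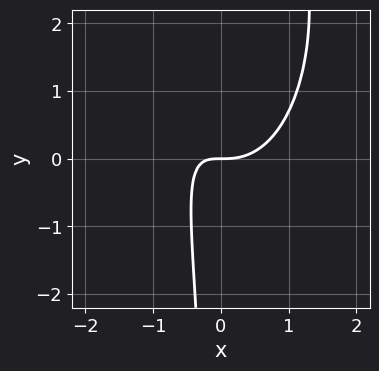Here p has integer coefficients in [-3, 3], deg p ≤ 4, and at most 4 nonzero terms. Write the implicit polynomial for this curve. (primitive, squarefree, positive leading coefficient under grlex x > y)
3*x^3 + x*y^2 - 3*x*y - 2*y

1. Degree: no degree-2 curve has this shape, so deg p = 3.
2. Reading off the gridlines: it crosses the x-axis at the gridline x = 0; it crosses the y-axis at the gridline y = 0.
3. Together with the visible shape, these determine p as stated.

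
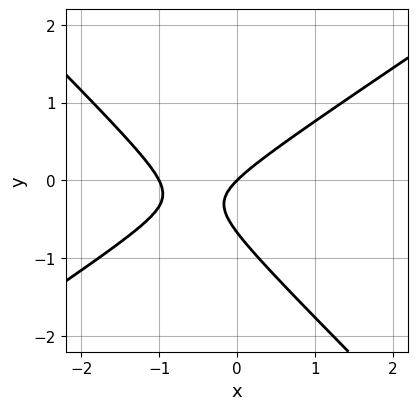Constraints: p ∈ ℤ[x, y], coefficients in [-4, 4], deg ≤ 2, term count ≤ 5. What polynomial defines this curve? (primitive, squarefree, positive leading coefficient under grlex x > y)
1. Degree: the shape is more complex than any degree-1 curve, so deg p = 2.
2. Checking where it meets the axes: among the integer gridlines, it crosses the x-axis at x ∈ {-1, 0}; one y-axis crossing is at y = 0.
3. These observations pin down the coefficients.

2*x^2 - x*y - 3*y^2 + 2*x - 2*y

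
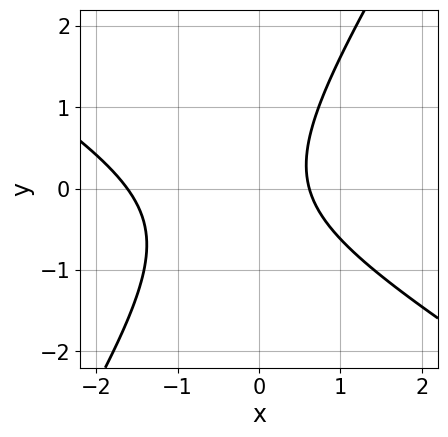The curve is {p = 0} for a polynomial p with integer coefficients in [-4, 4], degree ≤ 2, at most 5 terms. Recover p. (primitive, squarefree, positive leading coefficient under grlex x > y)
(a) The degree is 2 — no degree-1 curve has this shape.
(b) From the visible intercepts: the curve avoids every integer y-axis point in the box.
(c) Fitting integer coefficients to these (and the overall shape) gives p.

x^2 + x*y - y^2 + x - 1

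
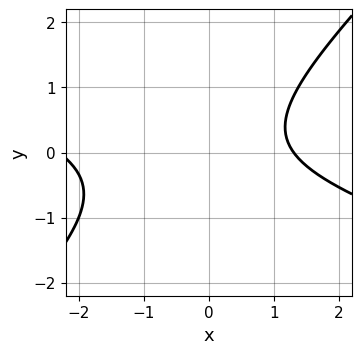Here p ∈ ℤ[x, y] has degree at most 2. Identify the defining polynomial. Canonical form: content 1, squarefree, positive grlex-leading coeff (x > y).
First, deg p = 2. No degree-1 curve has this shape.
Next, from the visible intercepts: it misses every integer gridline on the y-axis.
Finally, together with the visible shape, these determine p as stated.

x^2 + 2*x*y - 3*y^2 + x - 3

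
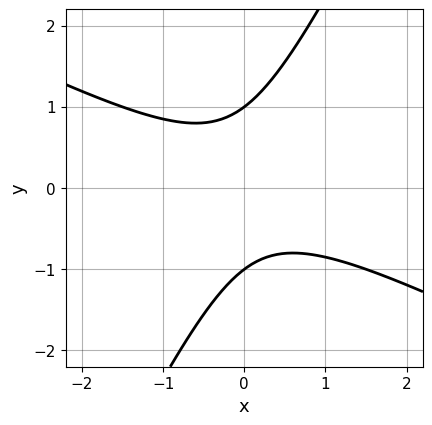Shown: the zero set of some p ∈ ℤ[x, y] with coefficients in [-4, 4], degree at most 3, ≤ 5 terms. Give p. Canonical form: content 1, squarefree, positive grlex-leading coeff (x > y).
2*x^2 + 3*x*y - 2*y^2 + 2

The degree is 2 — the shape is more complex than any degree-1 curve.
From the axis intercepts and sections: no x-intercept at any integer in the box; the y-axis gridline crossings are at y ∈ {-1, 1}.
Fitting integer coefficients to these (and the overall shape) gives p.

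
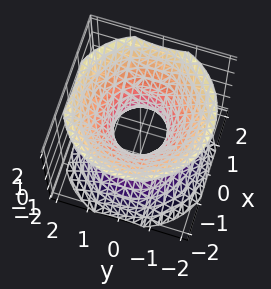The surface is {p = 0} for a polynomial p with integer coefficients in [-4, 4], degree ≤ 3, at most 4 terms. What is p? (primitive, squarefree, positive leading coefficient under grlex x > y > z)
3*x^2 + 3*y^2 - 3*z^2 - 2

(a) deg p = 2.
(b) By symmetry, every cross-section ⟂ z is a circle, so x, y appear only via x² + y².
(c) Checking where it meets the axes: no z-intercept at any integer in the box; a circular section at z = 1 has radius between 1 and 2.
(d) Matching integer coefficients to the picture gives p.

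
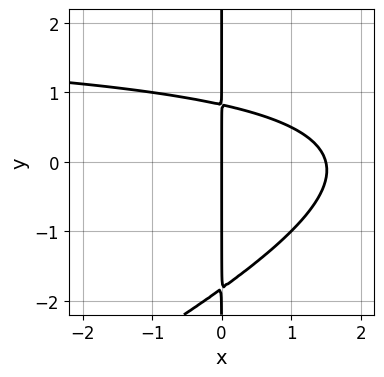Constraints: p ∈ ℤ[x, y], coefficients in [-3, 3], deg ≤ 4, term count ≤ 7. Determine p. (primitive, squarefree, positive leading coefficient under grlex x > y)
deg p = 3.
Observable constraints: every point of the y-axis in the box is on the curve; one x-axis crossing is at x = 0.
Assembling these constraints gives the stated polynomial.

x^2*y - 2*x*y^2 - 2*x^2 - 2*x*y + 3*x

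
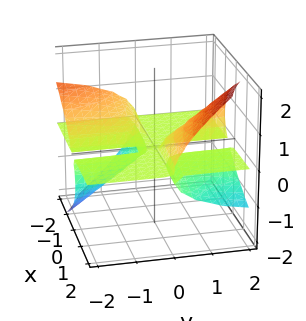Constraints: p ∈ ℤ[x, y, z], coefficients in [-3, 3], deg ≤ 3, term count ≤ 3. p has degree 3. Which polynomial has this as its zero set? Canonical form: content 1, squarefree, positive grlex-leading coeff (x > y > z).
1. I count 2 distinct pieces. Treating them together as one polynomial.
2. deg p = 3. No degree-2 surface has this shape.
3. Against the integer gridlines: the visible x-axis segment lies entirely on the surface; one z-axis crossing is at z = 0; every point of the y-axis in the box is on the surface.
4. Together with the visible shape, these determine p as stated.

2*x*y*z + 2*y*z^2 - 3*z^3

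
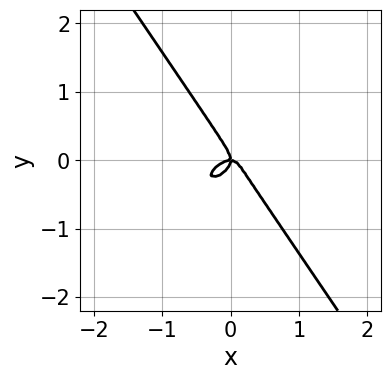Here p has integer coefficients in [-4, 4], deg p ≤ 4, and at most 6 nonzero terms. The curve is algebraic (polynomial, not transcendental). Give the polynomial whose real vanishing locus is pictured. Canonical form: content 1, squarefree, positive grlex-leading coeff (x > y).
First, the degree is 3 — a generic line meets the curve in up to 3 points.
Then, from the visible intercepts: one y-axis crossing is at y = 0; it crosses the x-axis at the gridline x = 0.
Finally, putting this together gives p.

3*x^3 - 3*x^2*y + x*y^2 + 3*y^3 + x*y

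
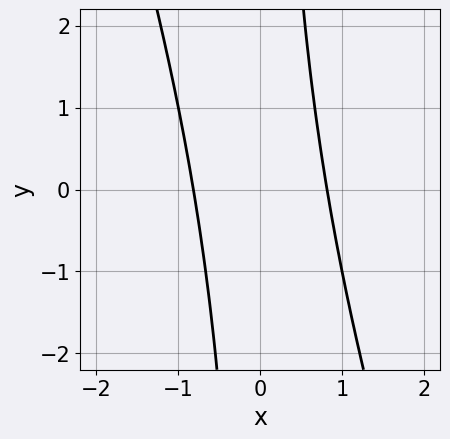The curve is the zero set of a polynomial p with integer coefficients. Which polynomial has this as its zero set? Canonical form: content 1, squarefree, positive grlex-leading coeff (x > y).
3*x^2 + x*y - 2

First, deg p = 2.
Next, from the axis intercepts and sections: no y-intercept at any integer in the box.
Finally, these observations pin down the coefficients.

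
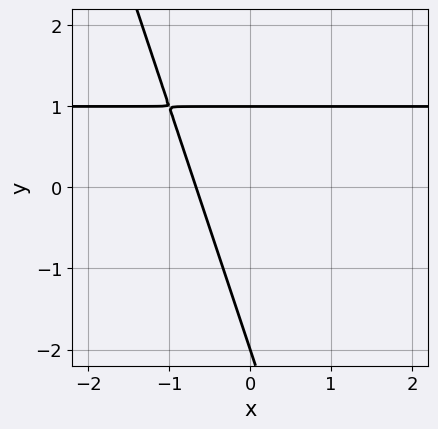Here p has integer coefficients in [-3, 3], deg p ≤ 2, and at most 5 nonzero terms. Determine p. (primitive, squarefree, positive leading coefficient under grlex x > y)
3*x*y + y^2 - 3*x + y - 2

First, degree: a generic line meets the curve in up to 2 points, so deg p = 2.
Next, checking where it meets the axes: the y-axis gridline crossings are at y ∈ {-2, 1}.
Finally, putting this together gives p.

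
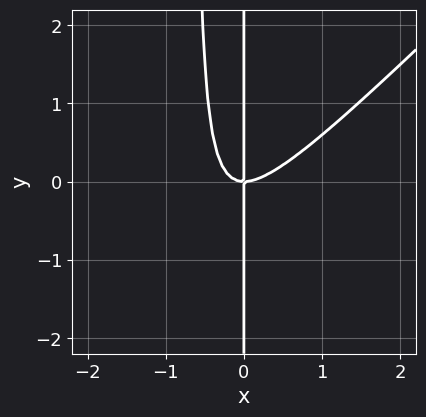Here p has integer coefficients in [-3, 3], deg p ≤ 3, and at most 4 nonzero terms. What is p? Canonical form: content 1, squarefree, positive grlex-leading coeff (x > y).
3*x^3 - 3*x^2*y - 2*x*y

(a) deg p = 3. A generic line meets the curve in up to 3 points.
(b) Observable constraints: one x-axis crossing is at x = 0; every point of the y-axis in the box is on the curve.
(c) Matching integer coefficients to the picture gives p.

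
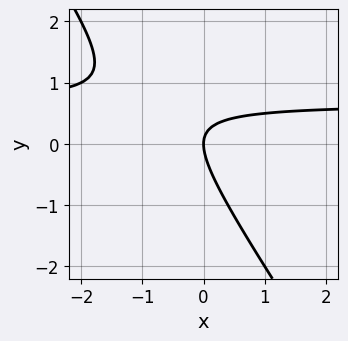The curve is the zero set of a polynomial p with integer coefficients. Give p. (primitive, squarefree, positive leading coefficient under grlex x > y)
3*x*y + 2*y^2 - 2*x

(a) Degree: a generic line meets the curve in up to 2 points, so deg p = 2.
(b) Against the integer gridlines: one y-axis crossing is at y = 0; it meets the x-axis at x = 0 (among the integer gridlines).
(c) These observations pin down the coefficients.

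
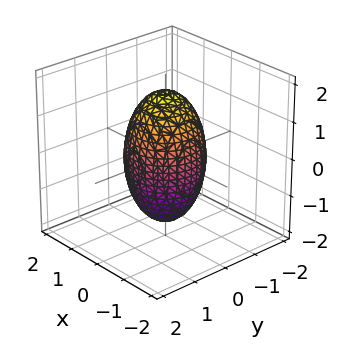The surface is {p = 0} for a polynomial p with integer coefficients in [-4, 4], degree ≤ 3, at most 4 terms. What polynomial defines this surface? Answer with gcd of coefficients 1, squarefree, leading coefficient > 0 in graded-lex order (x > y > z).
3*x^2 + 3*y^2 + z^2 - 3

(a) The degree is 2 — a generic line meets the surface in up to 2 points.
(b) By symmetry, the surface is invariant under rotation about z: p = q(x² + y², z).
(c) From the axis intercepts and sections: among the integer gridlines, it crosses the y-axis at y ∈ {-1, 1}; a circular section at z = -1 has radius between 0 and 1; the x-axis gridline crossings are at x ∈ {-1, 1}.
(d) Matching integer coefficients to the picture gives p.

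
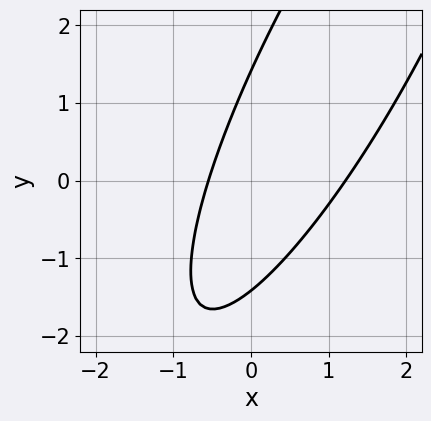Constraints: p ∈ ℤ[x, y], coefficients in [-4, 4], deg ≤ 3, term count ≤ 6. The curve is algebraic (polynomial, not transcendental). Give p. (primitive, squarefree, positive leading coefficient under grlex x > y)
(a) The degree is 2 — no degree-1 curve has this shape.
(b) Putting this together gives p.

3*x^2 - 3*x*y + y^2 - 2*x - 2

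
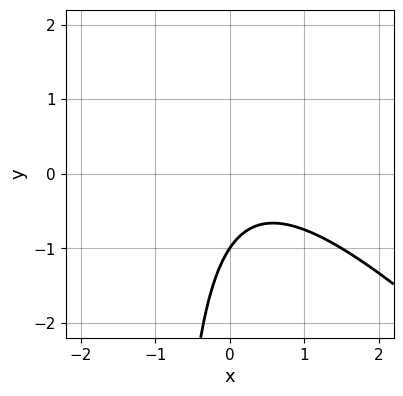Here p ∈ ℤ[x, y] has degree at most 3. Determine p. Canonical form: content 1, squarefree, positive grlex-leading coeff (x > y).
2*x^2 + 2*x*y - x + 2*y + 2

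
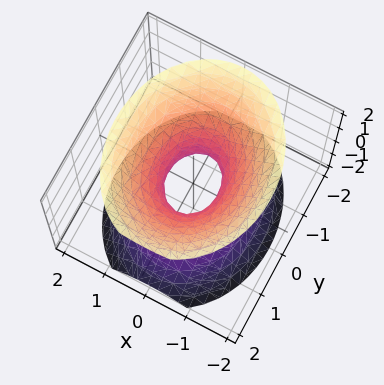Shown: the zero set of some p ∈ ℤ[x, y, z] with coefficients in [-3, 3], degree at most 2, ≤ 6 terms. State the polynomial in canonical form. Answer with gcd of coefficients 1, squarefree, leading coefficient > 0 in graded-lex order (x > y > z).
3*x^2 + 2*y^2 - 2*z^2 - 1

1. deg p = 2. An hourglass — one-sheet hyperboloid; a quadric.
2. Symmetries: it's symmetric under x → −x, forcing even powers of x; it's symmetric under y → −y, forcing even powers of y; it's symmetric under z → −z, forcing even powers of z.
3. From the visible intercepts: it misses every integer gridline on the z-axis.
4. Assembling these constraints gives the stated polynomial.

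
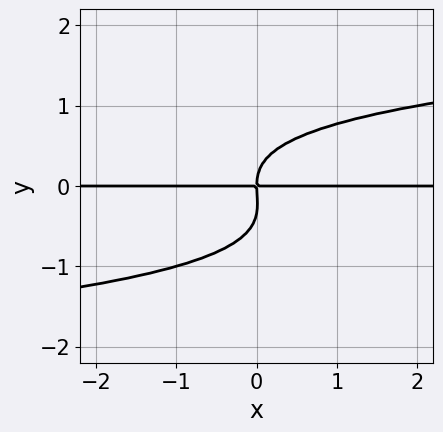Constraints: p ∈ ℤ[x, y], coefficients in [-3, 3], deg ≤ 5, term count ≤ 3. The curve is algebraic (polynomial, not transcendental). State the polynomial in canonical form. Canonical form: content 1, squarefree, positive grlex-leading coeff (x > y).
(a) Degree: a generic line meets the curve in up to 4 points, so deg p = 4.
(b) Checking where it meets the axes: it crosses the y-axis at the gridline y = 0; the visible x-axis segment lies entirely on the curve.
(c) Fitting integer coefficients to these (and the overall shape) gives p.

3*y^4 + y^3 - 2*x*y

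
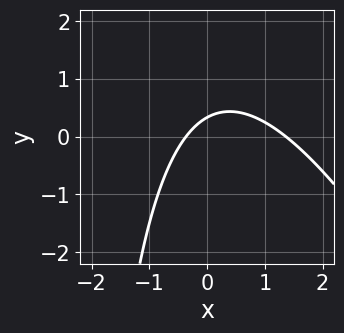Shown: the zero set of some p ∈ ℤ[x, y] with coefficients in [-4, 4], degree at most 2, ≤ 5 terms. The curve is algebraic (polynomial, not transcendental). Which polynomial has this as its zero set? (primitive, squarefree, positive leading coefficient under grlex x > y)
Degree: a generic line meets the curve in up to 2 points, so deg p = 2.
Matching integer coefficients to the picture gives p.

2*x^2 + x*y - 2*x + 3*y - 1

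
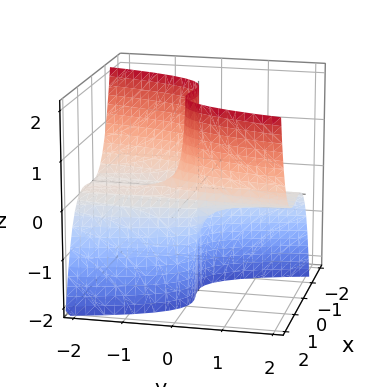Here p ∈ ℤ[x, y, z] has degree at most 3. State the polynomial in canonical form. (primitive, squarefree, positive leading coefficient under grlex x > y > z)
x^3 - x^2 - y*z

First, the degree is 3 — a generic line meets the surface in up to 3 points.
Next, reading off the gridlines: every point of the z-axis in the box is on the surface; every point of the y-axis in the box is on the surface; it crosses the x-axis at the gridline x = 1.
Finally, the integer polynomial consistent with all of this is the stated p.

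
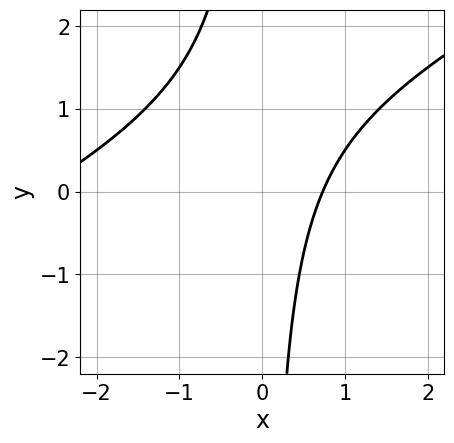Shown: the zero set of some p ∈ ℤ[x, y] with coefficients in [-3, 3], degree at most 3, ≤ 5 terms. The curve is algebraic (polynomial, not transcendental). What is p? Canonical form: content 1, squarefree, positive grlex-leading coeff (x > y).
(a) The degree is 2 — the shape is more complex than any degree-1 curve.
(b) Checking where it meets the axes: it misses every integer gridline on the y-axis.
(c) Matching integer coefficients to the picture gives p.

x^2 - 2*x*y + 2*x - 2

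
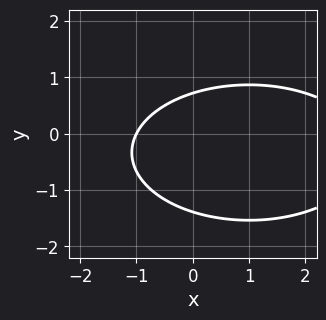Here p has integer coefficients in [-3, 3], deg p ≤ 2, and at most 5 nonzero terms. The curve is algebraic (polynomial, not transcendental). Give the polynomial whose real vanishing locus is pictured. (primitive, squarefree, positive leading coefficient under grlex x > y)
(a) deg p = 2.
(b) Against the integer gridlines: it crosses the x-axis at the gridline x = -1.
(c) Assembling these constraints gives the stated polynomial.

x^2 + 3*y^2 - 2*x + 2*y - 3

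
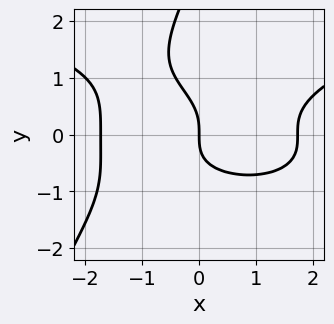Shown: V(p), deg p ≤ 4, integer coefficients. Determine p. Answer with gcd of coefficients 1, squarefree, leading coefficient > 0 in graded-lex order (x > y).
2*x*y^3 - y^4 - x^3 + 3*y^3 + 3*x

1. Degree: no degree-3 curve has this shape, so deg p = 4.
2. Against the integer gridlines: it meets the x-axis at x = 0 (among the integer gridlines); one y-axis crossing is at y = 0.
3. Fitting integer coefficients to these (and the overall shape) gives p.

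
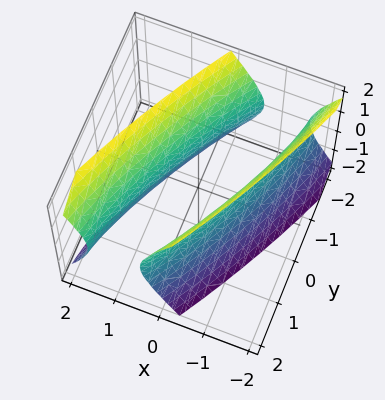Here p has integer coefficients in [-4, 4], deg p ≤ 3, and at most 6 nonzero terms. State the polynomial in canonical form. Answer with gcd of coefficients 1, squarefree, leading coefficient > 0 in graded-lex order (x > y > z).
There are 2 components.
The degree is 2 — the shape is more complex than any degree-1 surface.
Observable constraints: no z-intercept at any integer in the box.
Together with the visible shape, these determine p as stated.

3*x^2 - 3*x*y + y^2 - z^2 - 2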